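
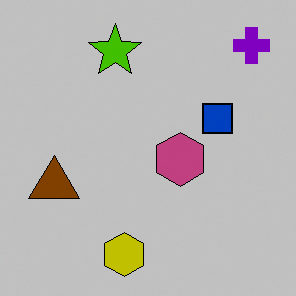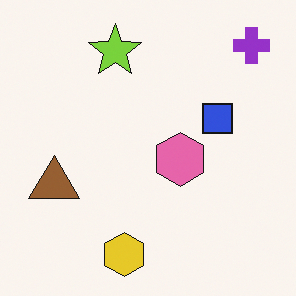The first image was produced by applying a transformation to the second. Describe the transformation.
The image was heavily posterized to just a handful of flat colors.

Each flat color has snapped to a coarser quantized level — most visibly, the near-white background has dropped to a flat grey.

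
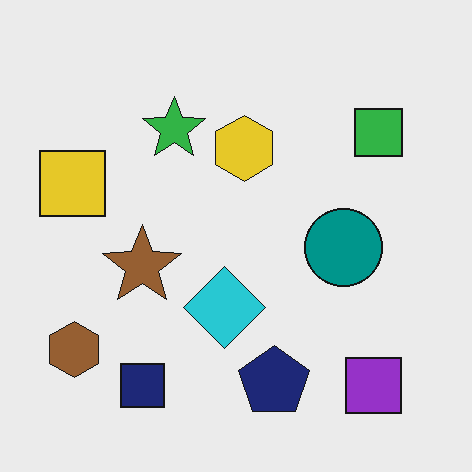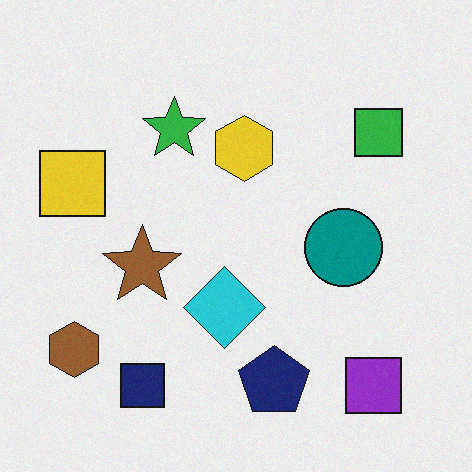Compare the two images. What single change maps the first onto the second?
This is the original image degraded with a light layer of grain.

Random speckle covers the whole image, including the flat background.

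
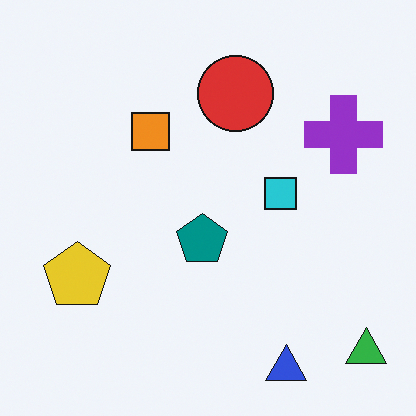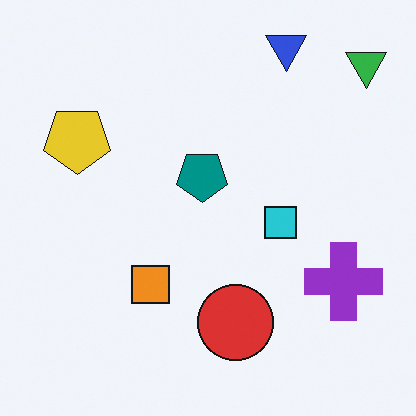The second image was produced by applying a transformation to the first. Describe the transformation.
It was flipped vertically (top ↔ bottom).

The blue triangle is in the bottom-right of the first image and the top-right of the second — shapes on opposite sides of the horizontal midline have swapped in a mirror flip.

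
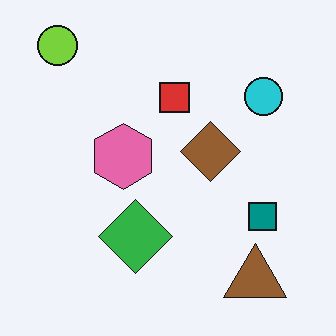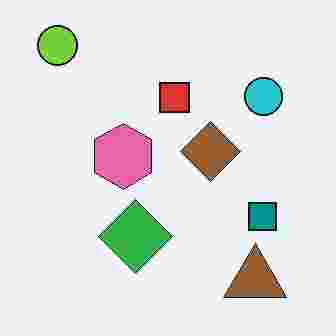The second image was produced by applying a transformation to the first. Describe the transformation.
The image was degraded with heavy JPEG compression.

Blocky 8×8 compression artifacts appear around shape edges and the flat background shows ringing — characteristic JPEG degradation.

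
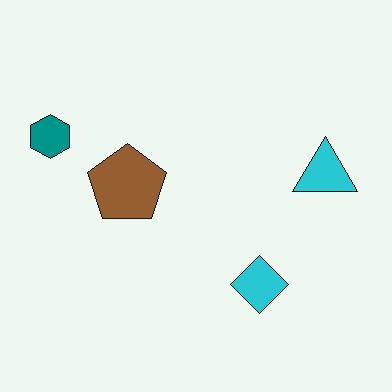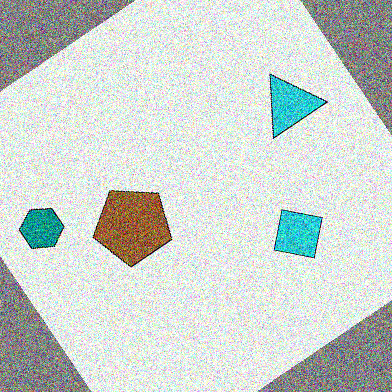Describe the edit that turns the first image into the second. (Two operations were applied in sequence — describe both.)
The second image is the first rotated counter-clockwise by a large amount — several tens of degrees, then degraded with a thick layer of grain.

Every shape is tilted by the same angle and the image corners show triangular fill wedges — a whole-image rotation by a non-right angle. Random speckle covers the whole image, including the flat background.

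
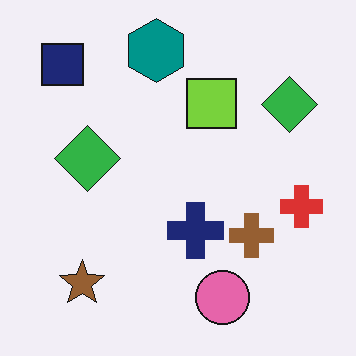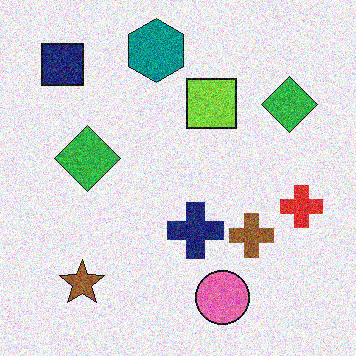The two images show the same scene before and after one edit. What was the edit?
The image was degraded with heavy additive noise.

Random speckle covers the whole image, including the flat background.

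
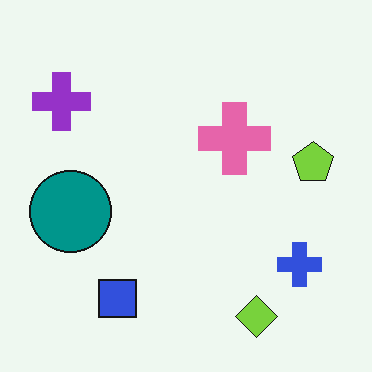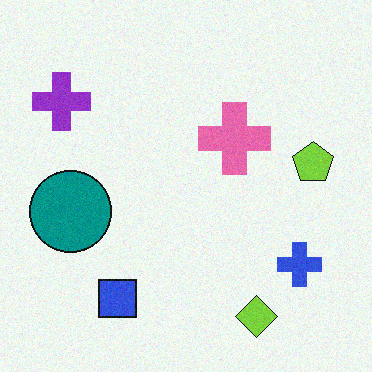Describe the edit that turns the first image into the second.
Degraded with light additive noise.

Random speckle covers the whole image, including the flat background.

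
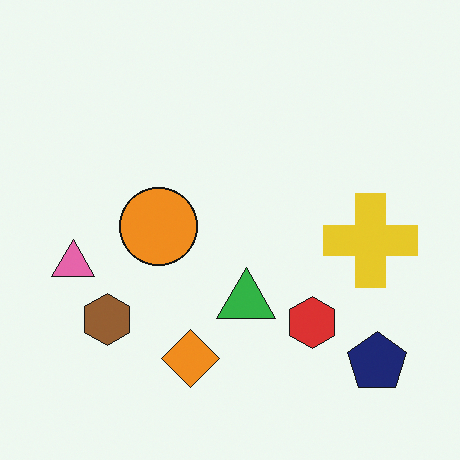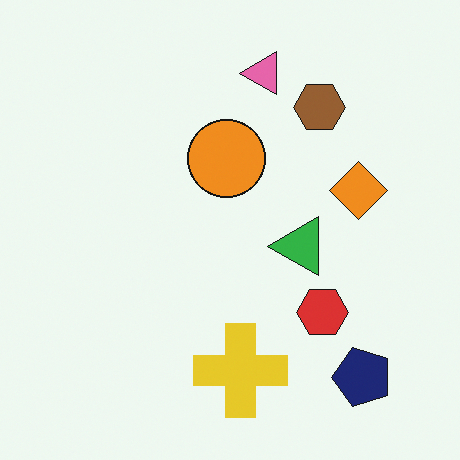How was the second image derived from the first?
This is the original image transposed (reflected across the top-left ↔ bottom-right diagonal).

Shapes have swapped their row and column positions — what was in the top-right is now in the bottom-left — a diagonal reflection.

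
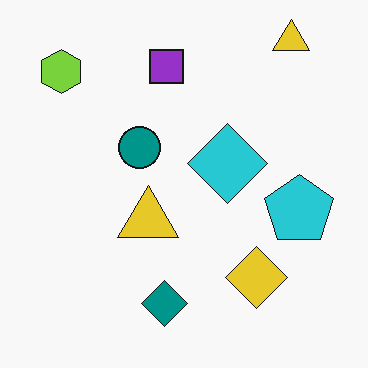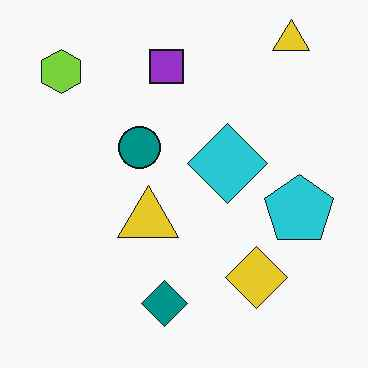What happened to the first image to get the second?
The second image is the first given moderate JPEG compression.

Blocky 8×8 compression artifacts appear around shape edges and the flat background shows ringing — characteristic JPEG degradation.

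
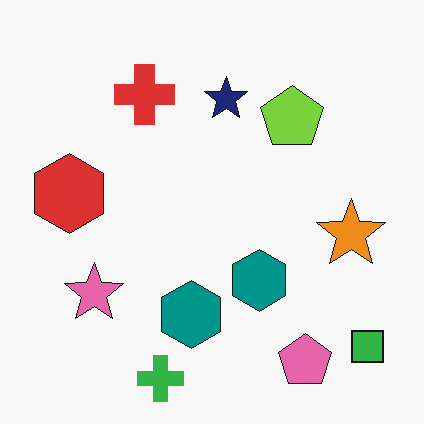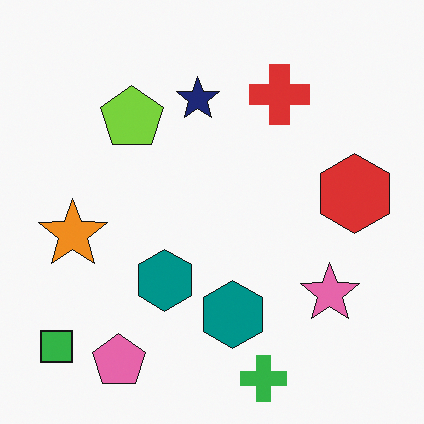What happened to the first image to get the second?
The second image is the first flipped horizontally (left ↔ right).

The green square is in the bottom-right of the first image and the bottom-left of the second — shapes on opposite sides of the vertical midline have swapped in a mirror flip.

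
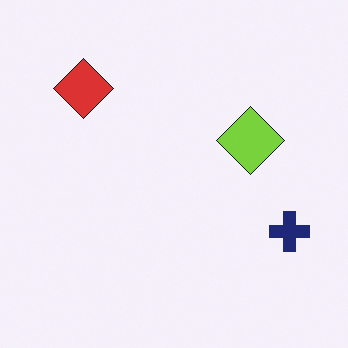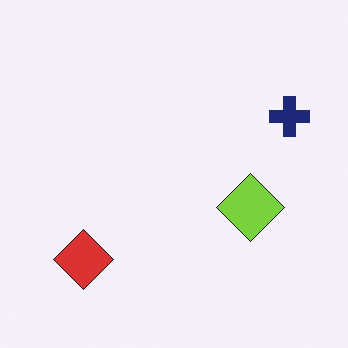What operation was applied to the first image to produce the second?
It was flipped vertically (top ↔ bottom).

The red diamond is in the top-left of the first image and the bottom-left of the second — shapes on opposite sides of the horizontal midline have swapped in a mirror flip.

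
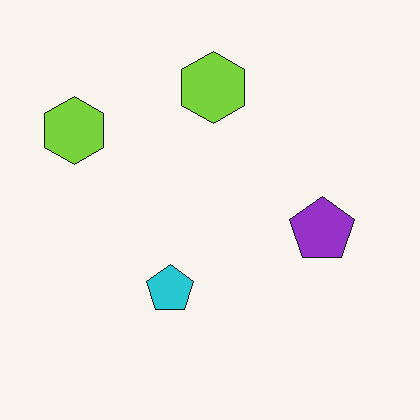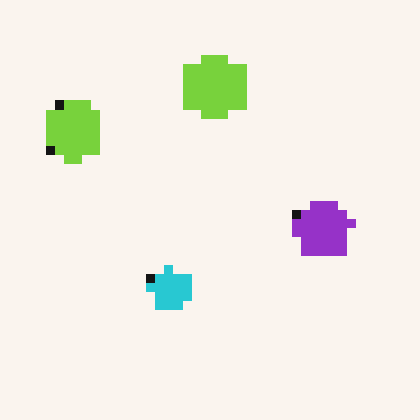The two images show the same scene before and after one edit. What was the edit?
Coarsely pixelated.

Shapes are reduced to large square blocks; fine edges and outlines are lost — a downscale-then-upscale (mosaic) effect.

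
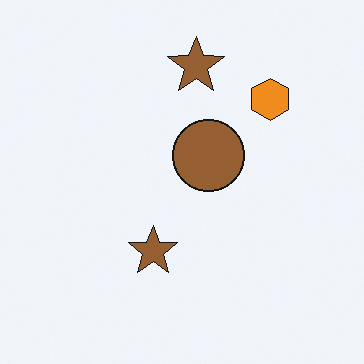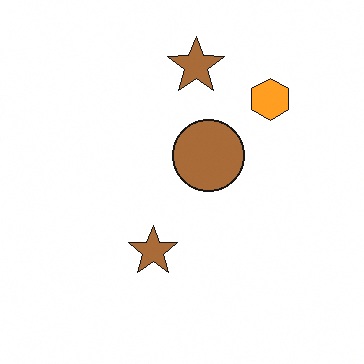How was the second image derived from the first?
The second image is the first slightly brightened.

Every pixel — background and shapes alike — is uniformly brightened.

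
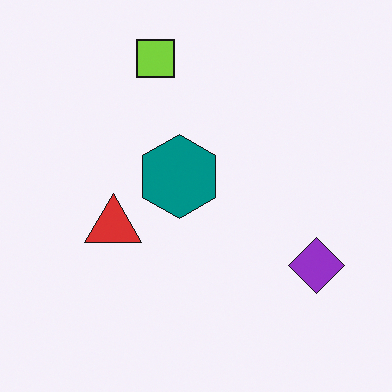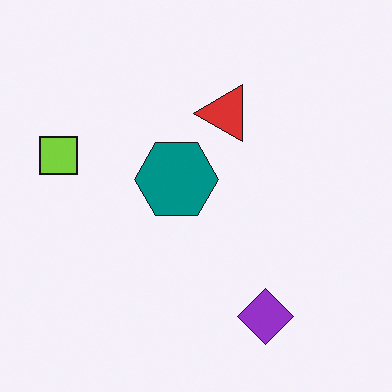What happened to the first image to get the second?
The transformation is: transposed (reflected across the top-left ↔ bottom-right diagonal).

Shapes have swapped their row and column positions — what was in the top-right is now in the bottom-left — a diagonal reflection.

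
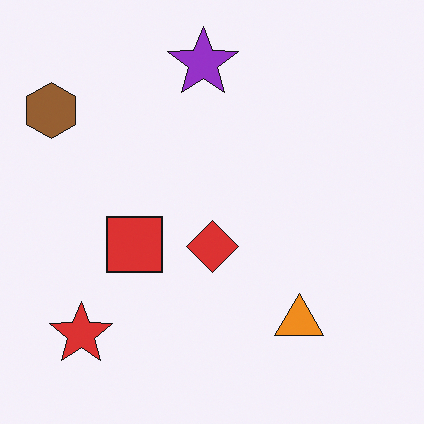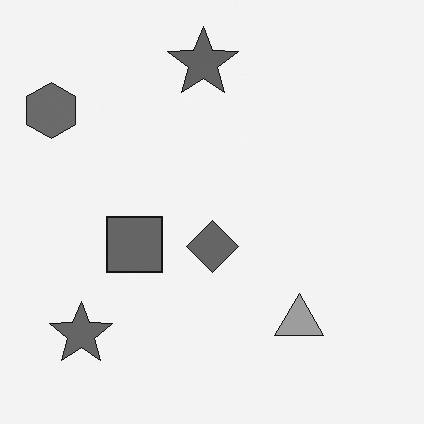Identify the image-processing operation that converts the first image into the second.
The second image is the first converted to grayscale.

All color is removed — every shape is now a shade of grey.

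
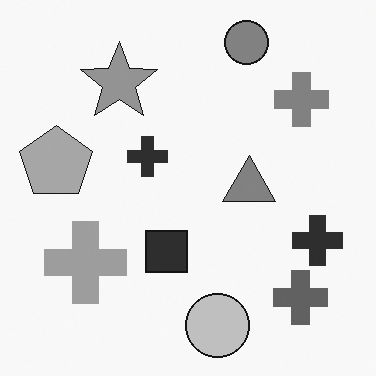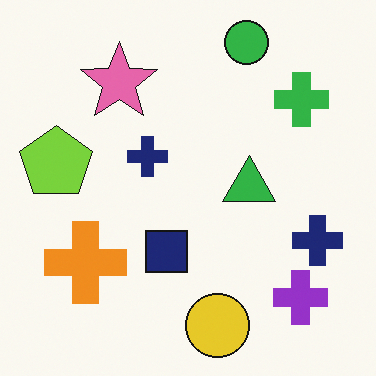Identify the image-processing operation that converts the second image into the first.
This is the original image converted to grayscale.

All color is removed — every shape is now a shade of grey.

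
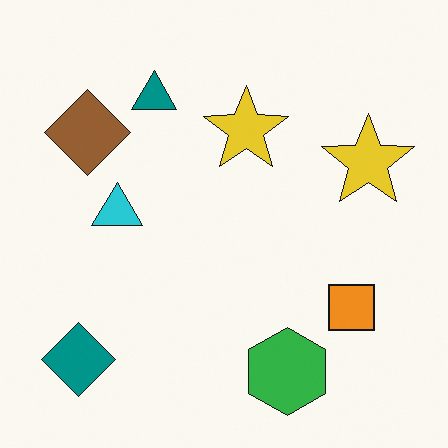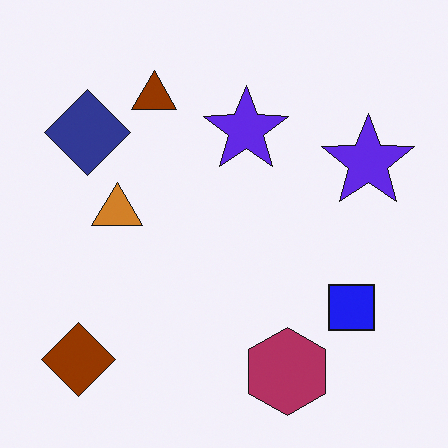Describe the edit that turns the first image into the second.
This is the original image hue-shifted through roughly half the color wheel.

Every shape's color has rotated by the same amount around the hue wheel — a uniform hue shift.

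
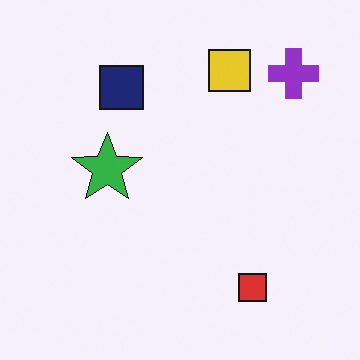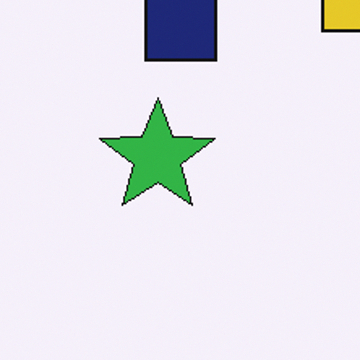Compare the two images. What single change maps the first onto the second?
This is the original image cropped tightly and scaled back up.

The visible shapes are larger and the field of view is narrower; shapes near the original edges may be partly or wholly outside the frame — a crop-and-rescale.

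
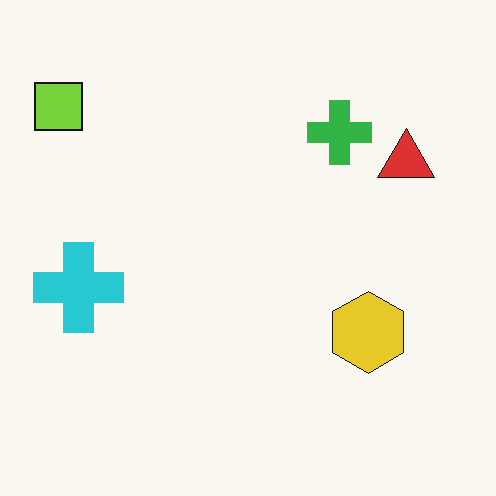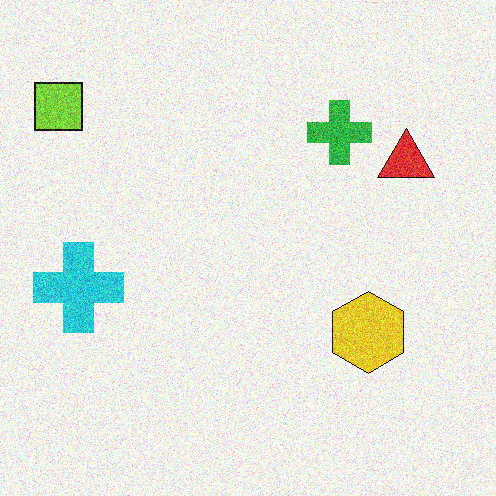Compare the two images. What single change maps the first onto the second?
Degraded with heavy additive noise.

Random speckle covers the whole image, including the flat background.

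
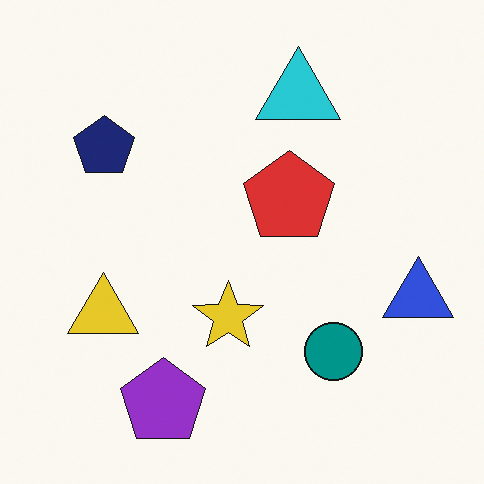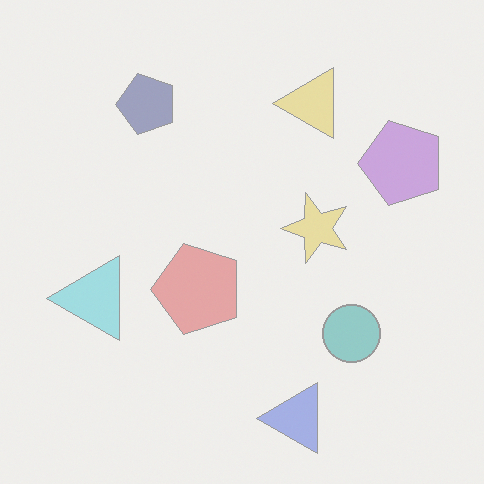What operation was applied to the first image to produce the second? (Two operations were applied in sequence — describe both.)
This is the original image transposed (reflected across the top-left ↔ bottom-right diagonal), then given much lower contrast.

Shapes have swapped their row and column positions — what was in the top-right is now in the bottom-left — a diagonal reflection. Tones are pushed toward mid-grey across the whole image — a global contrast change.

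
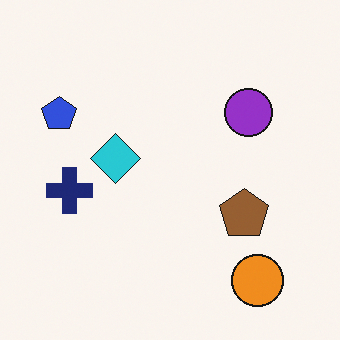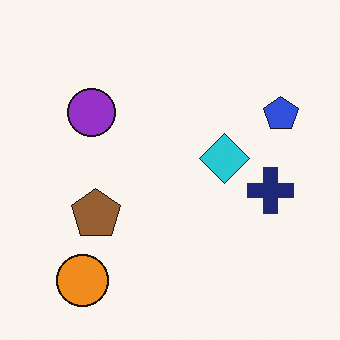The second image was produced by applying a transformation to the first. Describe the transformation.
It was flipped horizontally (left ↔ right).

The blue pentagon is in the left of the first image and the right of the second — shapes on opposite sides of the vertical midline have swapped in a mirror flip.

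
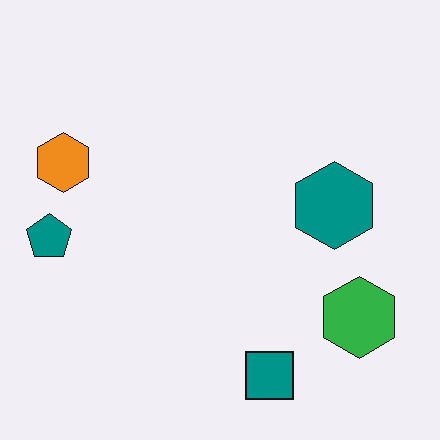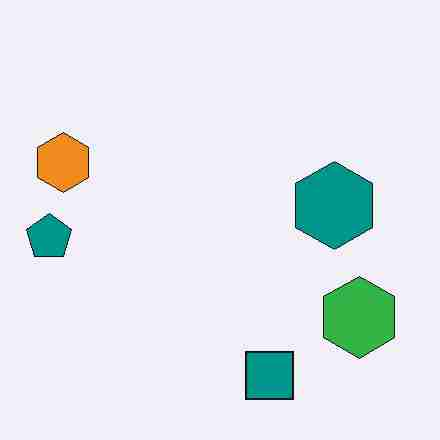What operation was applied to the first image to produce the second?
This is the original image heavily JPEG-compressed with obvious blocking artifacts.

Blocky 8×8 compression artifacts appear around shape edges and the flat background shows ringing — characteristic JPEG degradation.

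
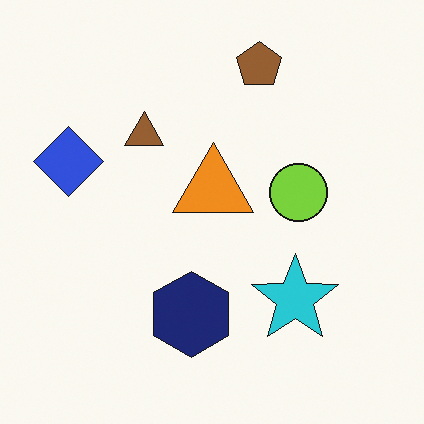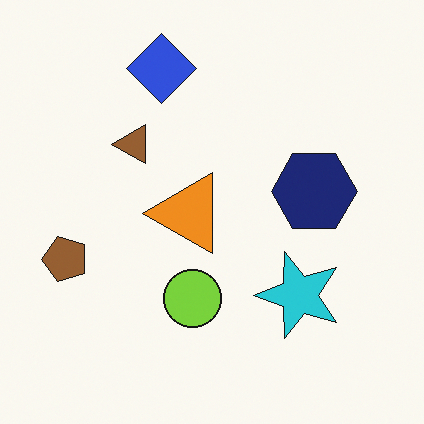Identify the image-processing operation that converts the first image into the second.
This is the original image transposed (reflected across the top-left ↔ bottom-right diagonal).

Shapes have swapped their row and column positions — what was in the top-right is now in the bottom-left — a diagonal reflection.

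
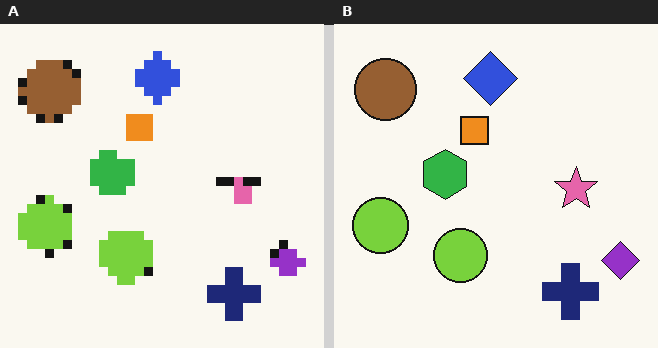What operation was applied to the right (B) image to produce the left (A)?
It was heavily pixelated into large blocks.

Shapes are reduced to large square blocks; fine edges and outlines are lost — a downscale-then-upscale (mosaic) effect.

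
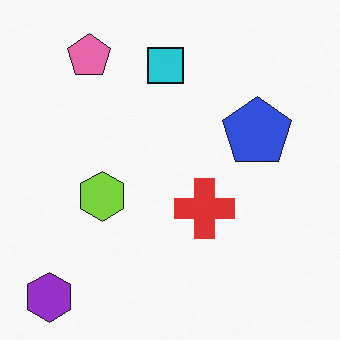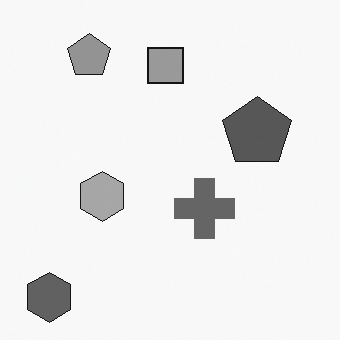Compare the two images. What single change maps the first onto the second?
The image was converted to grayscale.

All color is removed — every shape is now a shade of grey.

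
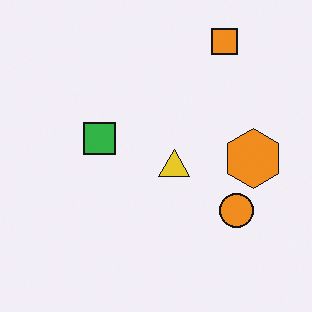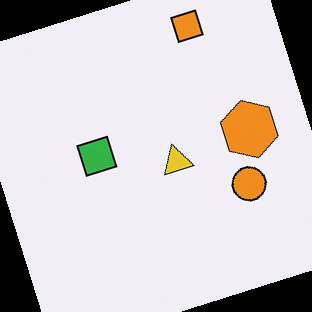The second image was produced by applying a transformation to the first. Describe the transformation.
The second image is the first rotated counter-clockwise by a moderate amount.

Every shape is tilted by the same angle and the image corners show triangular fill wedges — a whole-image rotation by a non-right angle.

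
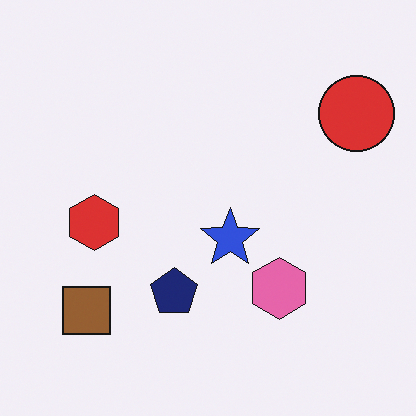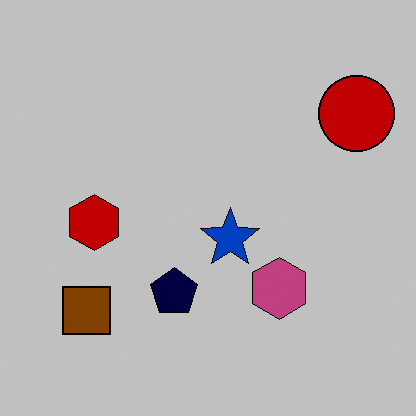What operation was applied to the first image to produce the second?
This is the original image heavily posterized to just a handful of flat colors.

Each flat color has snapped to a coarser quantized level — most visibly, the near-white background has dropped to a flat grey.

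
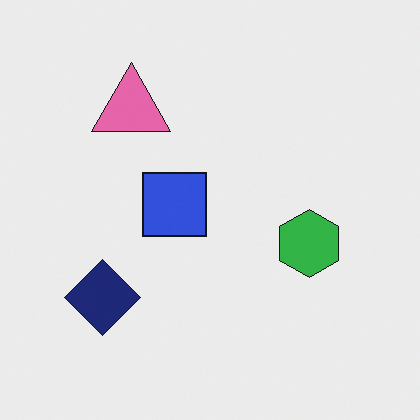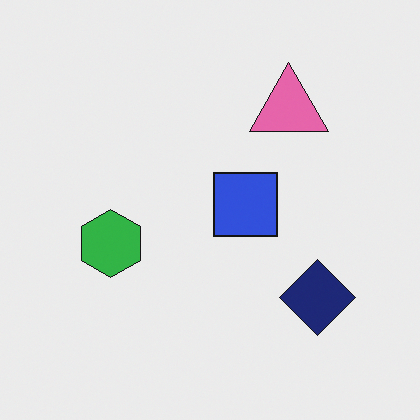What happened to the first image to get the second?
The second image is the first flipped horizontally (left ↔ right).

The navy diamond is in the bottom-left of the first image and the bottom-right of the second — shapes on opposite sides of the vertical midline have swapped in a mirror flip.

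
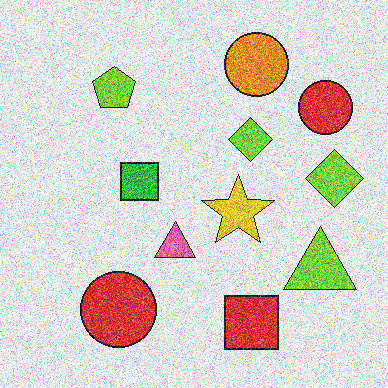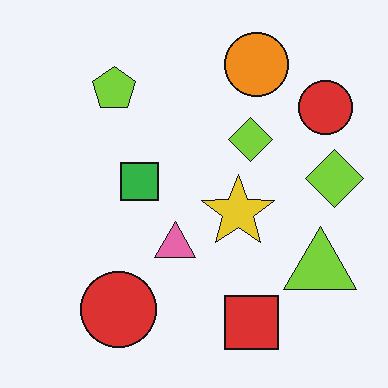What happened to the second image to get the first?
This is the original image degraded with a thick layer of grain.

Random speckle covers the whole image, including the flat background.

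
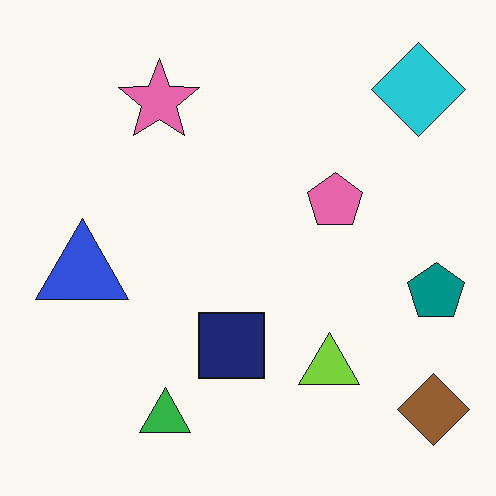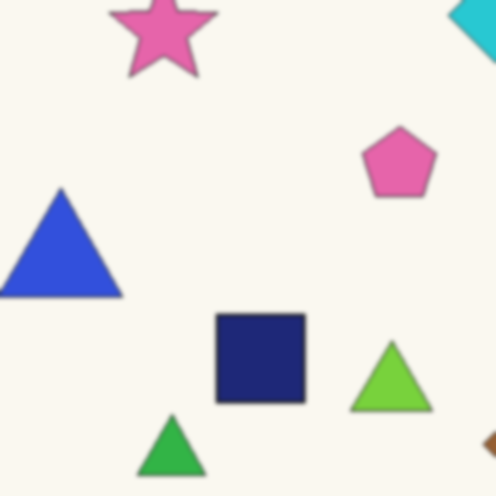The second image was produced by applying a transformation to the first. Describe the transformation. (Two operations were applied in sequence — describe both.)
The second image is the first cropped to a modestly smaller region and rescaled, then slightly softened.

The visible shapes are larger and the field of view is narrower; shapes near the original edges may be partly or wholly outside the frame — a crop-and-rescale. Shape edges and outlines are uniformly softened across the whole image.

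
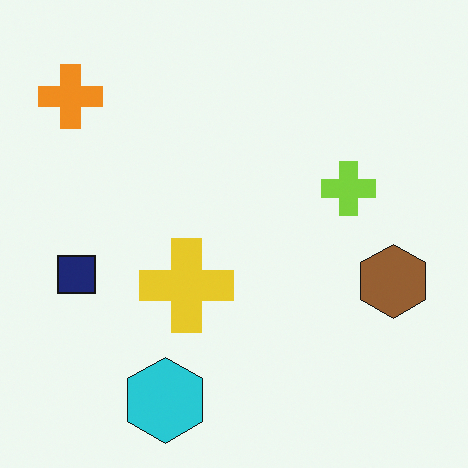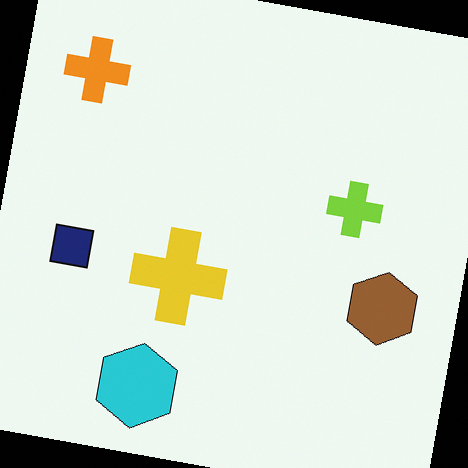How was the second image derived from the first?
The transformation is: rotated clockwise by a small amount.

Every shape is tilted by the same angle and the image corners show triangular fill wedges — a whole-image rotation by a non-right angle.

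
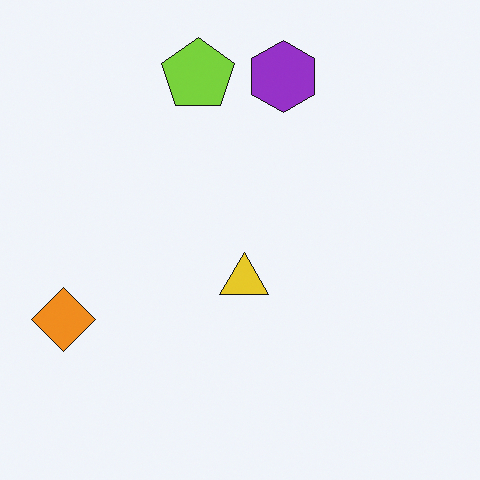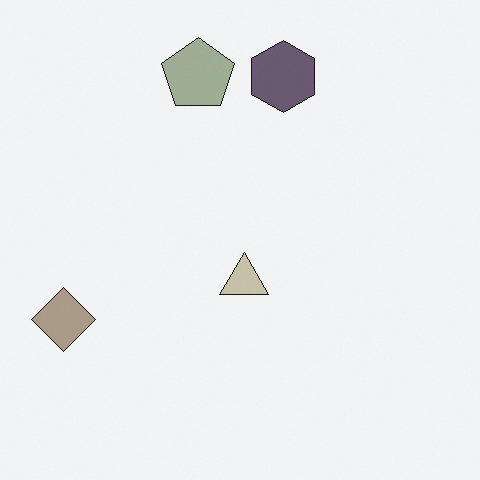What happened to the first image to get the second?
This is the original image heavily desaturated.

All colors are more muted and greyish — a global saturation change.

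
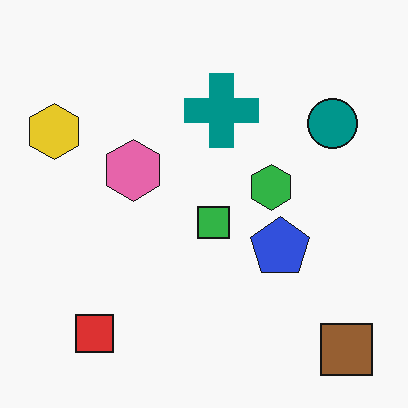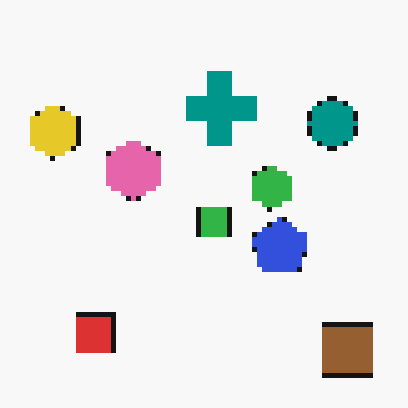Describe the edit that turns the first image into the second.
It was mildly pixelated.

Shapes are reduced to large square blocks; fine edges and outlines are lost — a downscale-then-upscale (mosaic) effect.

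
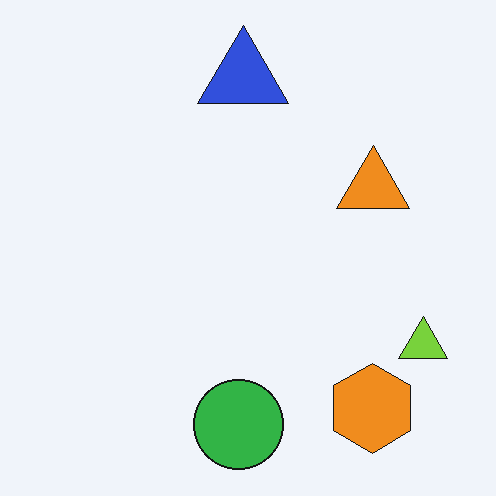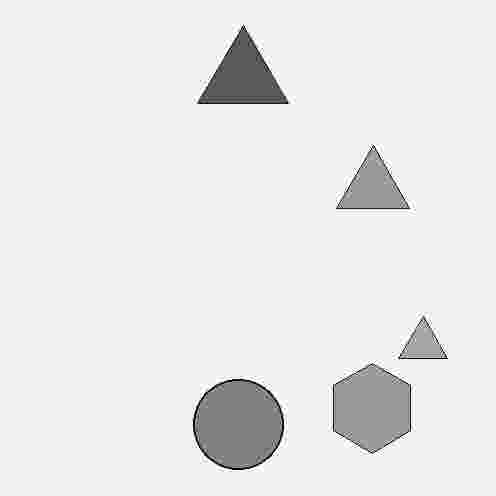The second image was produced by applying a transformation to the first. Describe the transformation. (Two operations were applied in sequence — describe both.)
The transformation is: converted to grayscale, then heavily JPEG-compressed with obvious blocking artifacts.

All color is removed — every shape is now a shade of grey. Blocky 8×8 compression artifacts appear around shape edges and the flat background shows ringing — characteristic JPEG degradation.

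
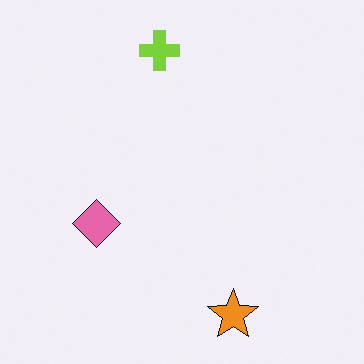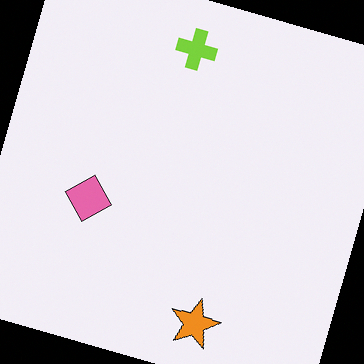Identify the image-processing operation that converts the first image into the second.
Rotated clockwise by a moderate amount.

Every shape is tilted by the same angle and the image corners show triangular fill wedges — a whole-image rotation by a non-right angle.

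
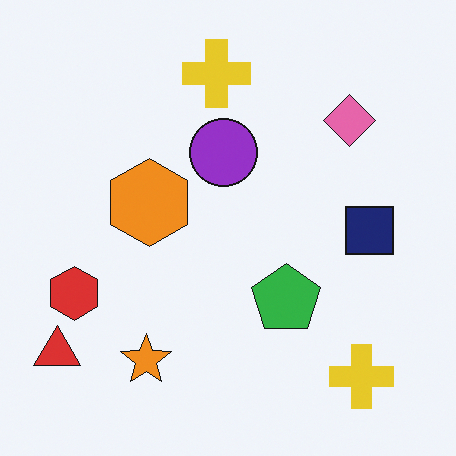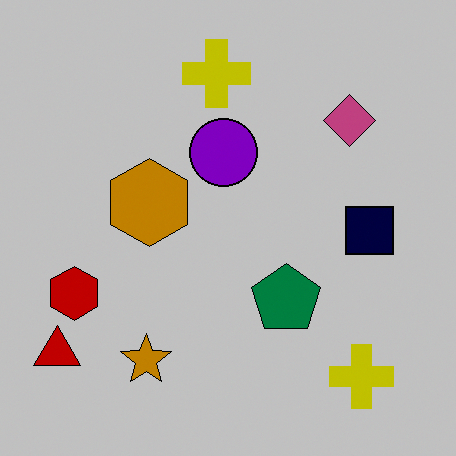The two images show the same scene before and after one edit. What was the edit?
Aggressively posterized.

Each flat color has snapped to a coarser quantized level — most visibly, the near-white background has dropped to a flat grey.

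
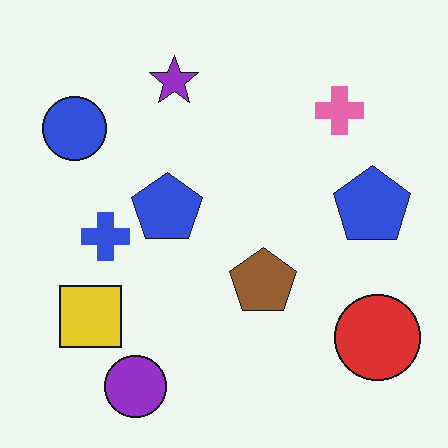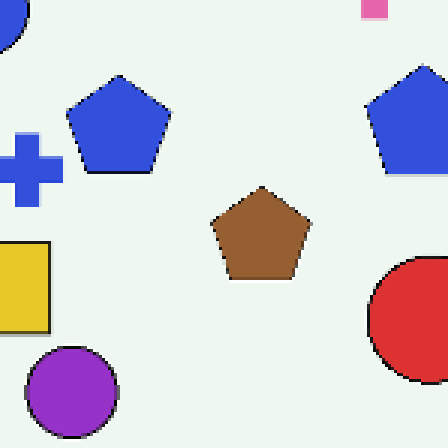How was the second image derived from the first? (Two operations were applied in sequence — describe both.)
The transformation is: cropped slightly and scaled back up, then lightly pixelated (a mild mosaic effect).

The visible shapes are larger and the field of view is narrower; shapes near the original edges may be partly or wholly outside the frame — a crop-and-rescale. Shapes are reduced to large square blocks; fine edges and outlines are lost — a downscale-then-upscale (mosaic) effect.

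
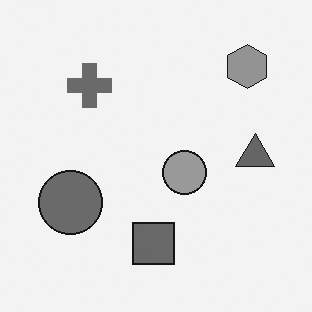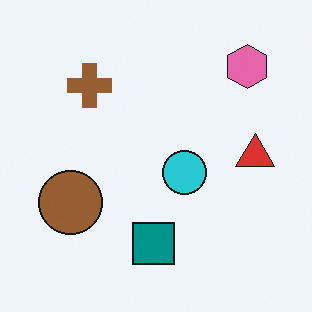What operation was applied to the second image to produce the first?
The first image is the second converted to grayscale.

All color is removed — every shape is now a shade of grey.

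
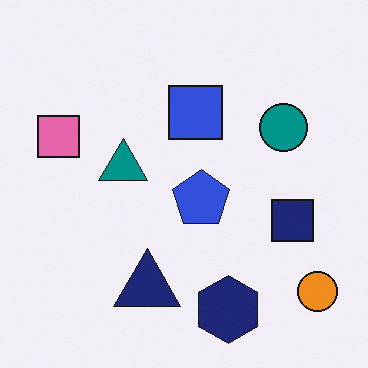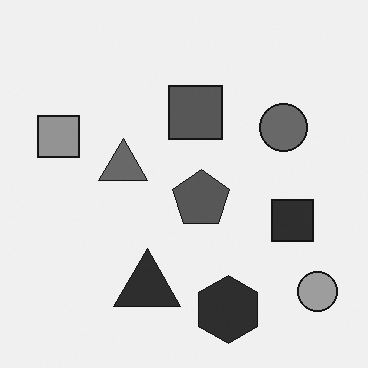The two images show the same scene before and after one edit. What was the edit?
The second image is the first converted to grayscale.

All color is removed — every shape is now a shade of grey.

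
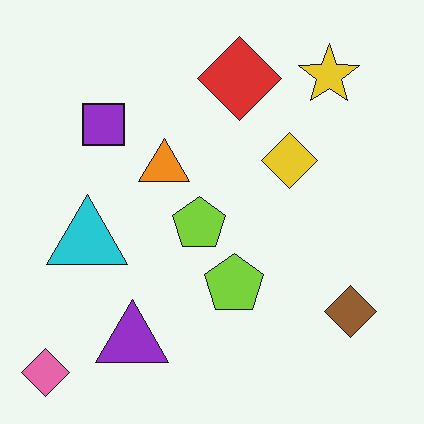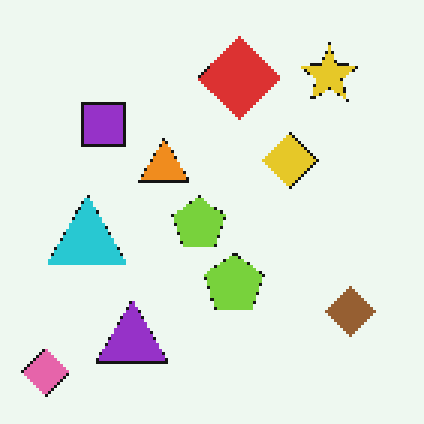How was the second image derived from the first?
The second image is the first lightly pixelated (a mild mosaic effect).

Shapes are reduced to large square blocks; fine edges and outlines are lost — a downscale-then-upscale (mosaic) effect.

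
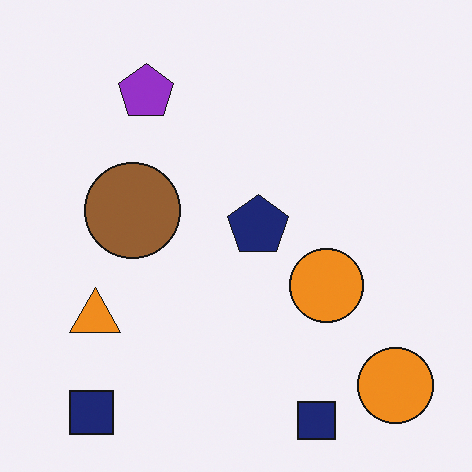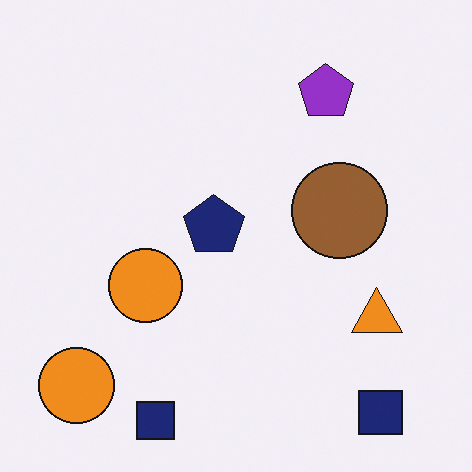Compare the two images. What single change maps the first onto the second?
It was flipped horizontally (left ↔ right).

The orange triangle is in the bottom-left of the first image and the bottom-right of the second — shapes on opposite sides of the vertical midline have swapped in a mirror flip.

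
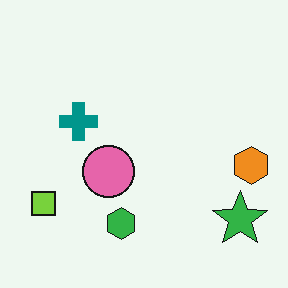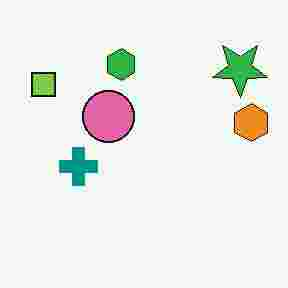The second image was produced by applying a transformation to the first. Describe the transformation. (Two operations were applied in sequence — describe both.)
The transformation is: heavily JPEG-compressed with obvious blocking artifacts, then flipped vertically (top ↔ bottom).

Blocky 8×8 compression artifacts appear around shape edges and the flat background shows ringing — characteristic JPEG degradation. The green hexagon is in the bottom of the first image and the top of the second — shapes on opposite sides of the horizontal midline have swapped in a mirror flip.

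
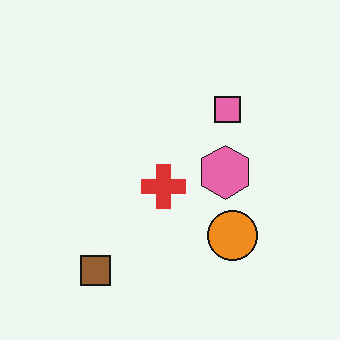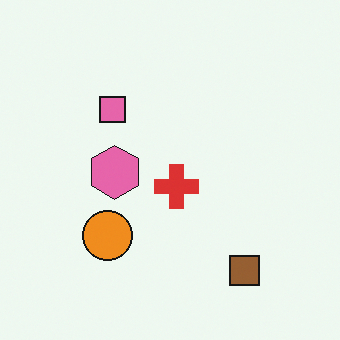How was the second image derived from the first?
The second image is the first flipped horizontally (left ↔ right).

The brown square is in the bottom-left of the first image and the bottom-right of the second — shapes on opposite sides of the vertical midline have swapped in a mirror flip.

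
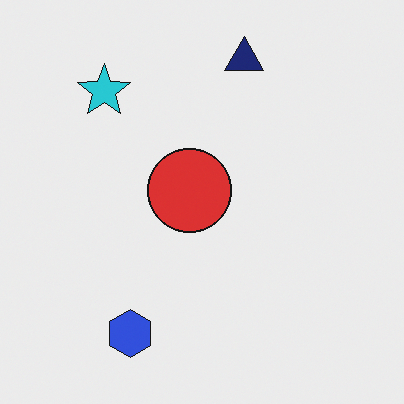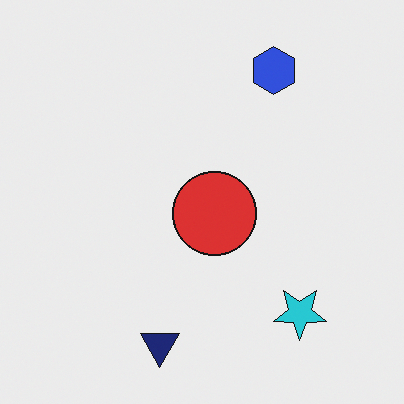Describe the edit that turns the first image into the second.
It was rotated 180°.

The blue hexagon sits in the bottom-left of the first image and the top-right of the second — consistent with a whole-image 180° rotation.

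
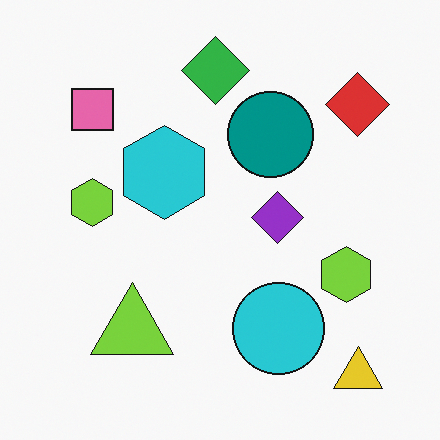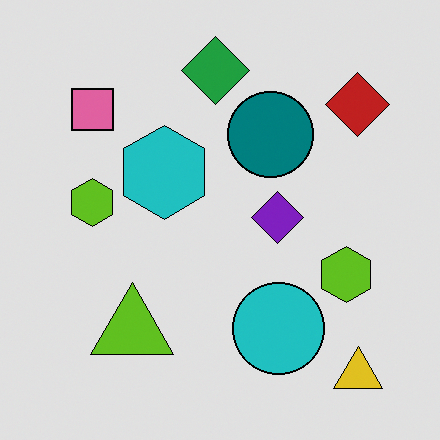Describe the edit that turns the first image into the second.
The second image is the first posterized to a reduced palette.

Each flat color has snapped to a coarser quantized level — most visibly, the near-white background has dropped to a flat grey.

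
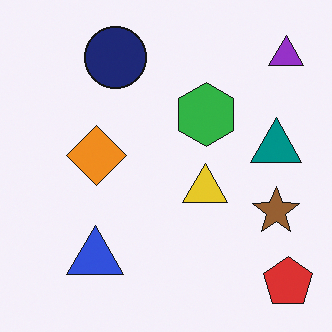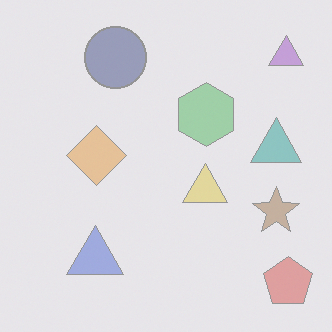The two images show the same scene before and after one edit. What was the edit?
This is the original image washed out (contrast reduced).

Tones are pushed toward mid-grey across the whole image — a global contrast change.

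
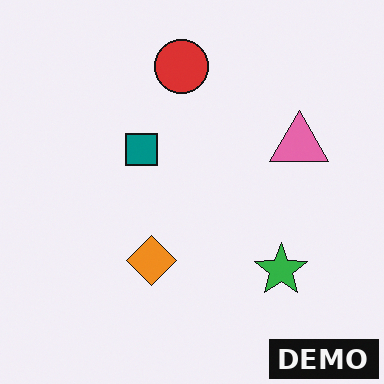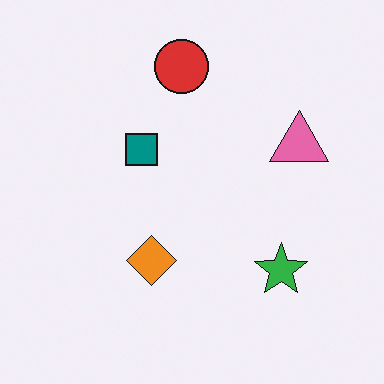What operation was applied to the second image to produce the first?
This is the original image watermarked with the text "DEMO" in the lower-right corner.

A dark label reading "DEMO" appears in the lower-right corner.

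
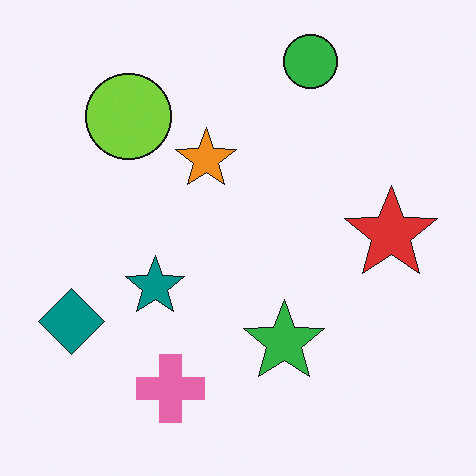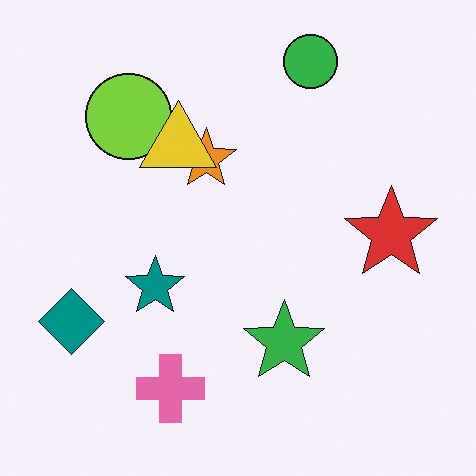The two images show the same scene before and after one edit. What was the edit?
The second image is the first overlaid with an additional yellow triangle.

A yellow triangle appears in the second image that is absent from the first.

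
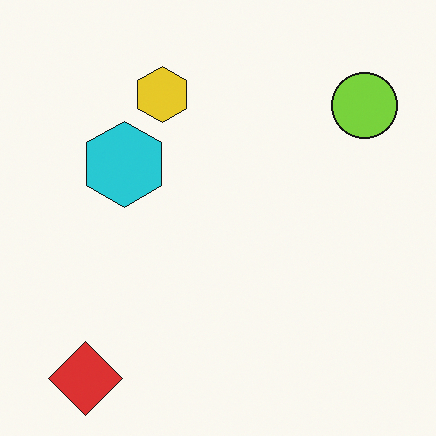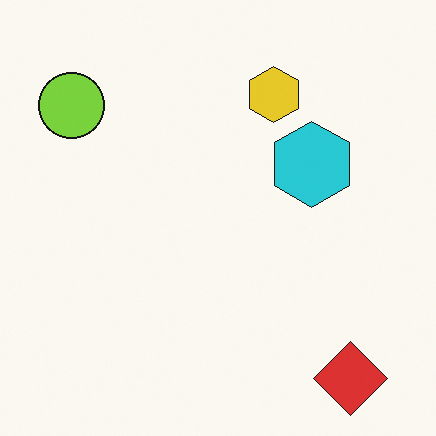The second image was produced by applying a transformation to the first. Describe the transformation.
The transformation is: flipped horizontally (left ↔ right).

The lime circle is in the top-right of the first image and the top-left of the second — shapes on opposite sides of the vertical midline have swapped in a mirror flip.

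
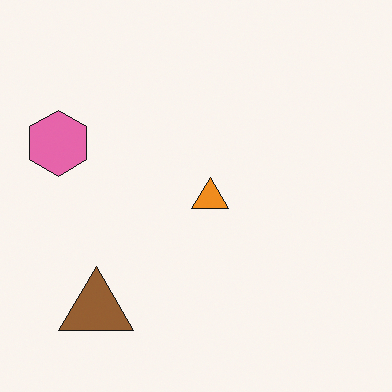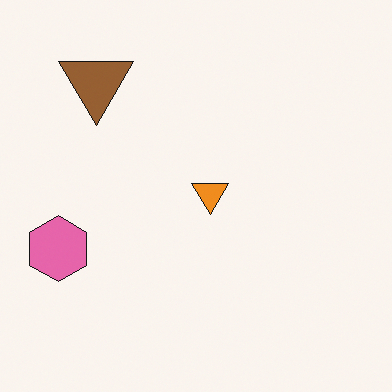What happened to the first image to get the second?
The second image is the first flipped vertically (top ↔ bottom).

The brown triangle is in the bottom-left of the first image and the top-left of the second — shapes on opposite sides of the horizontal midline have swapped in a mirror flip.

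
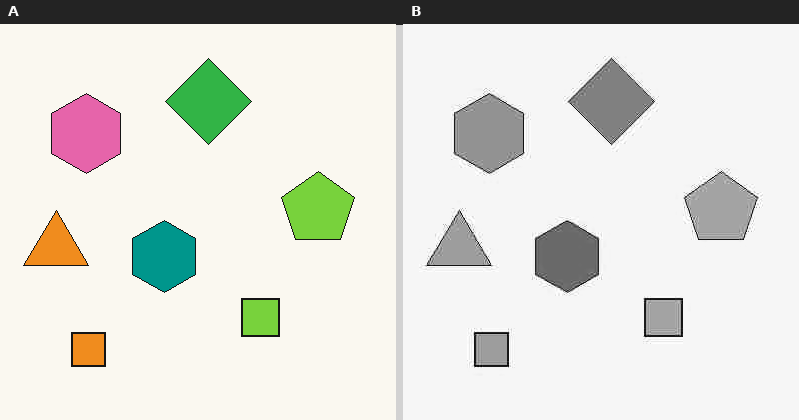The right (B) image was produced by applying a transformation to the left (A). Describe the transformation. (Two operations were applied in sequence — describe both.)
The right (B) image is the left (A) degraded with heavy JPEG compression, then converted to grayscale.

Blocky 8×8 compression artifacts appear around shape edges and the flat background shows ringing — characteristic JPEG degradation. All color is removed — every shape is now a shade of grey.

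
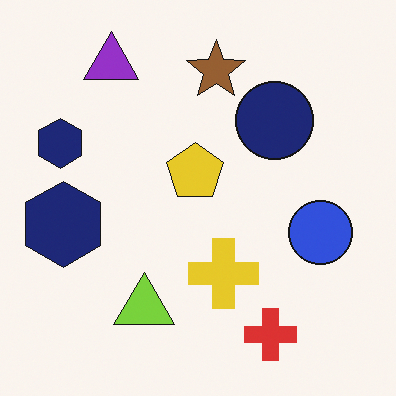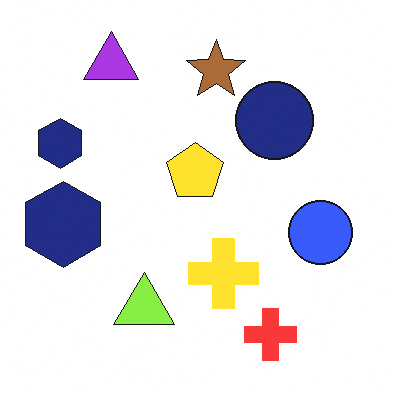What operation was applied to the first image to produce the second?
Brightened a little.

Every pixel — background and shapes alike — is uniformly brightened.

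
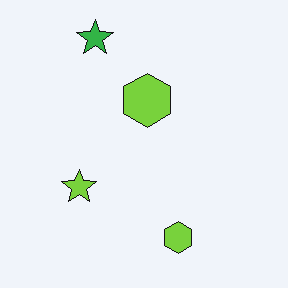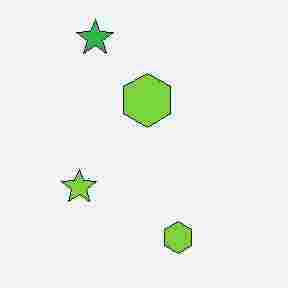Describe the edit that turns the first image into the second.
The image was degraded with heavy JPEG compression.

Blocky 8×8 compression artifacts appear around shape edges and the flat background shows ringing — characteristic JPEG degradation.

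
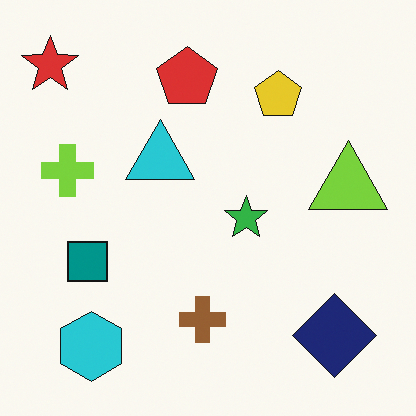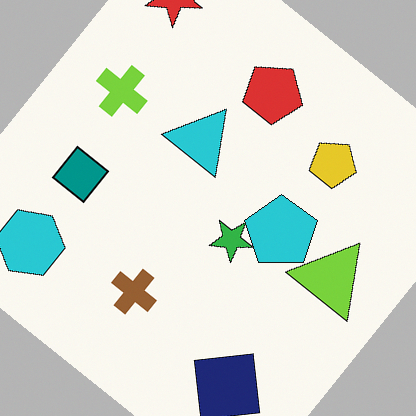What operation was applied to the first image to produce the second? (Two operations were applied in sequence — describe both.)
It was rotated clockwise by a large amount — several tens of degrees, then overlaid with an additional cyan pentagon.

Every shape is tilted by the same angle and the image corners show triangular fill wedges — a whole-image rotation by a non-right angle. A cyan pentagon appears in the second image that is absent from the first.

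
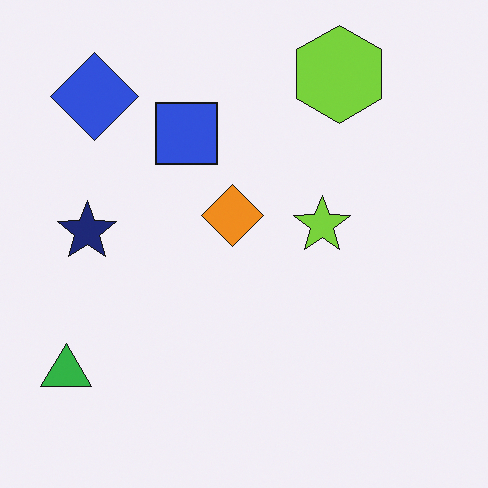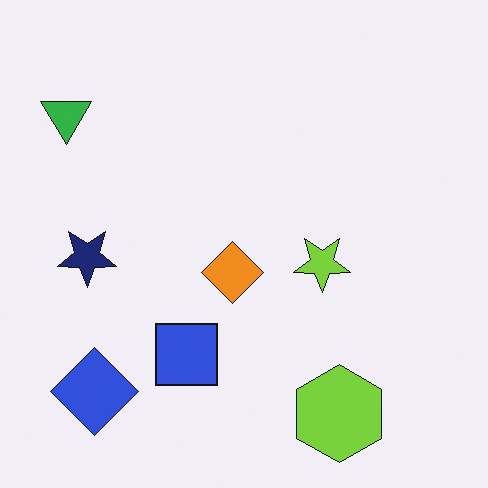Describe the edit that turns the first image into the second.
The second image is the first flipped vertically (top ↔ bottom).

The lime hexagon is in the top-right of the first image and the bottom-right of the second — shapes on opposite sides of the horizontal midline have swapped in a mirror flip.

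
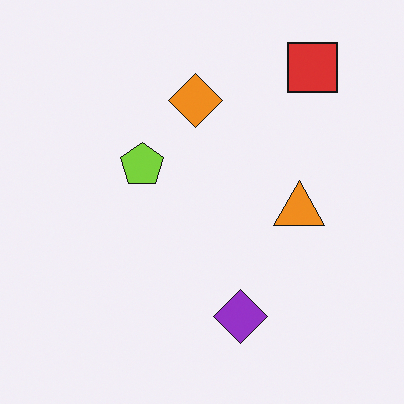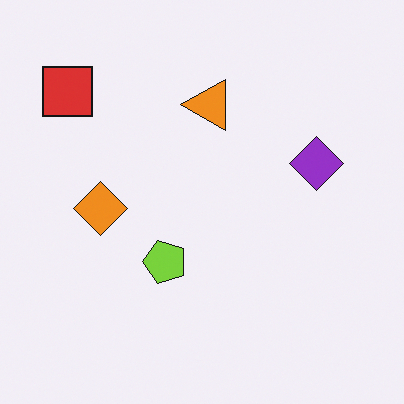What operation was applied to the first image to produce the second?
This is the original image rotated 90° counter-clockwise.

The red square sits in the top-right of the first image and the top-left of the second — consistent with a whole-image 90° counter-clockwise rotation.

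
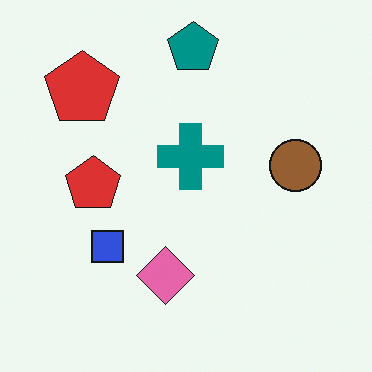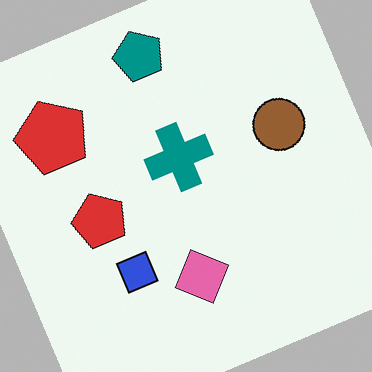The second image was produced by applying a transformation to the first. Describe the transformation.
This is the original image rotated counter-clockwise by a clearly visible amount.

Every shape is tilted by the same angle and the image corners show triangular fill wedges — a whole-image rotation by a non-right angle.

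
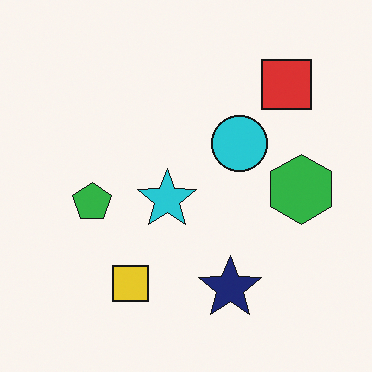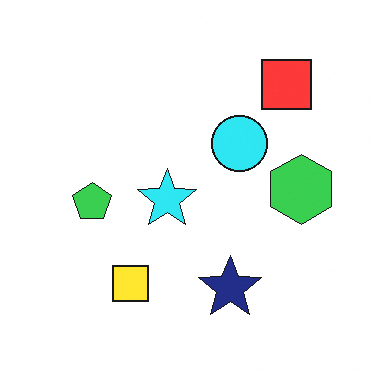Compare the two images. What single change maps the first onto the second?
The image was slightly brightened.

Every pixel — background and shapes alike — is uniformly brightened.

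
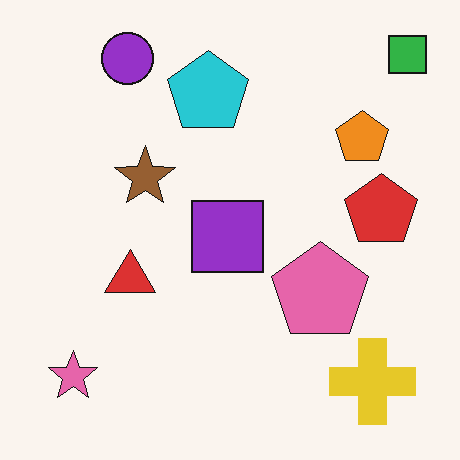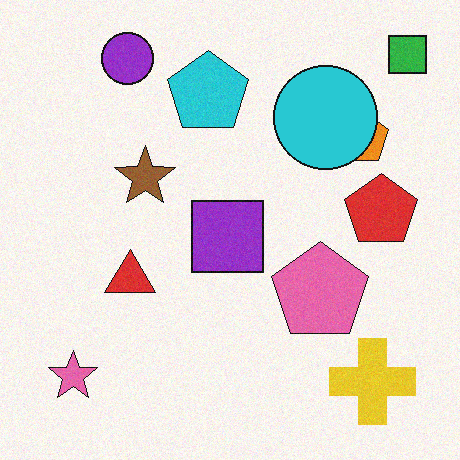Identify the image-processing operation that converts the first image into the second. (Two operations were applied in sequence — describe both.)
This is the original image degraded with subtle gaussian noise, then overlaid with an additional cyan circle.

Random speckle covers the whole image, including the flat background. A cyan circle appears in the second image that is absent from the first.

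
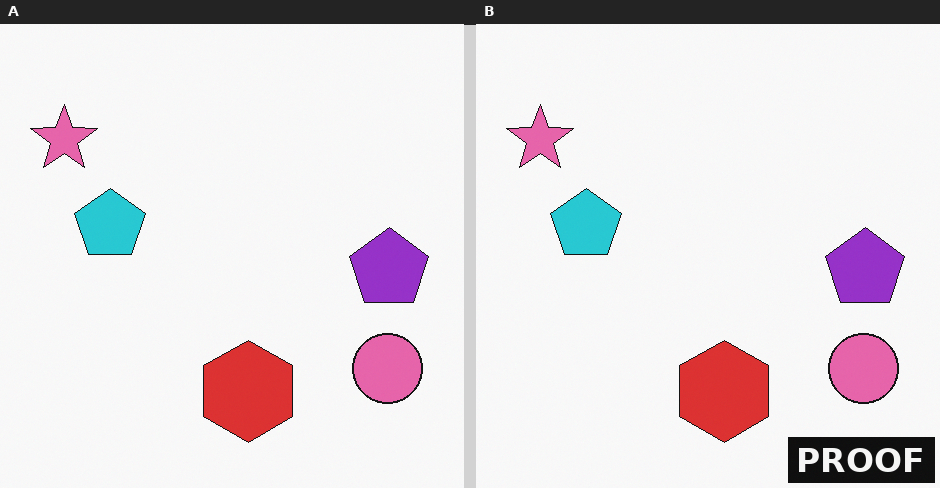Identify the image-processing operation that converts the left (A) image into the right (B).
The image was watermarked with the text "PROOF" in the lower-right corner.

A dark label reading "PROOF" appears in the lower-right corner.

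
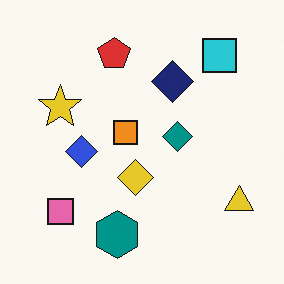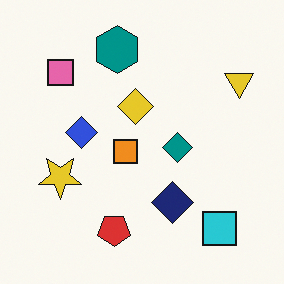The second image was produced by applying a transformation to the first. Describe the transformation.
The transformation is: flipped vertically (top ↔ bottom).

The teal hexagon is in the bottom of the first image and the top of the second — shapes on opposite sides of the horizontal midline have swapped in a mirror flip.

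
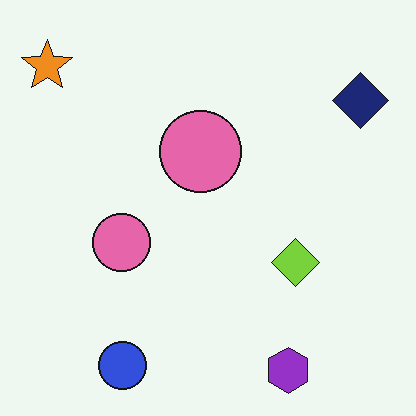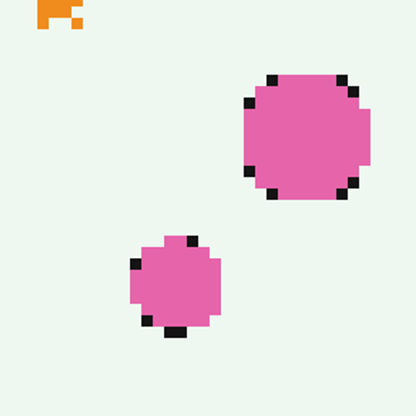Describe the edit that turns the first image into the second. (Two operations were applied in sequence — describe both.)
It was pixelated into visible square blocks, then cropped to a noticeably smaller region and rescaled.

Shapes are reduced to large square blocks; fine edges and outlines are lost — a downscale-then-upscale (mosaic) effect. The visible shapes are larger and the field of view is narrower; shapes near the original edges may be partly or wholly outside the frame — a crop-and-rescale.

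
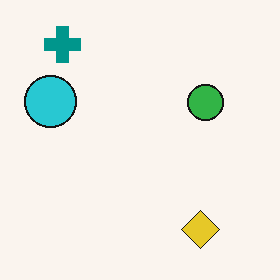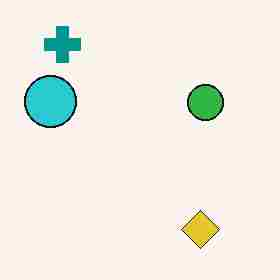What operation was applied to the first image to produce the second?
This is the original image heavily JPEG-compressed with obvious blocking artifacts.

Blocky 8×8 compression artifacts appear around shape edges and the flat background shows ringing — characteristic JPEG degradation.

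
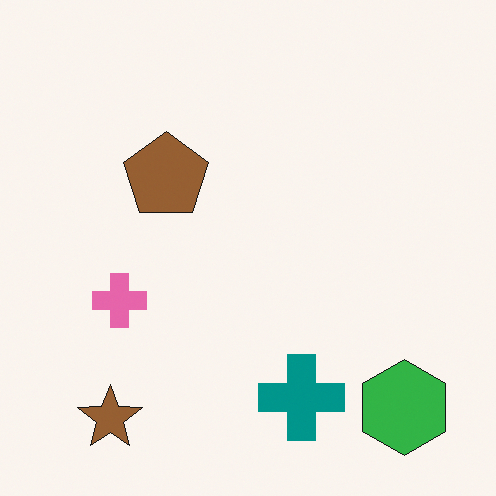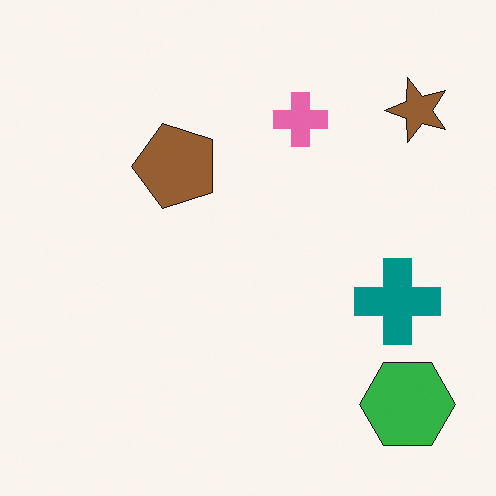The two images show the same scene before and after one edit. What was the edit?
The second image is the first transposed (reflected across the top-left ↔ bottom-right diagonal).

Shapes have swapped their row and column positions — what was in the top-right is now in the bottom-left — a diagonal reflection.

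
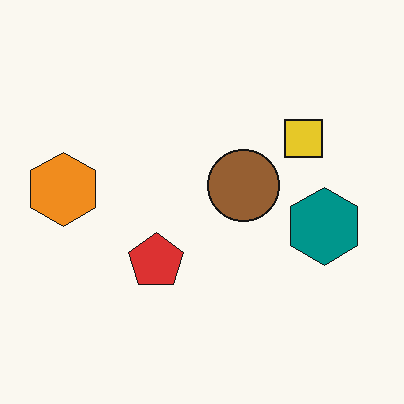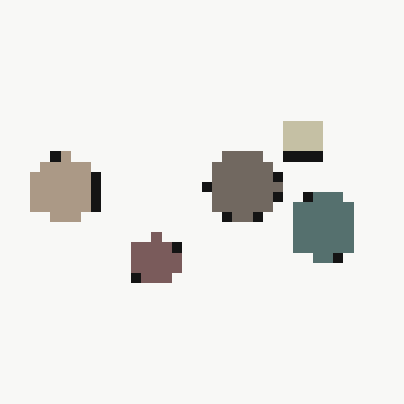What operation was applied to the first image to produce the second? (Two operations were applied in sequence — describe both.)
Coarsely pixelated, then heavily desaturated.

Shapes are reduced to large square blocks; fine edges and outlines are lost — a downscale-then-upscale (mosaic) effect. All colors are more muted and greyish — a global saturation change.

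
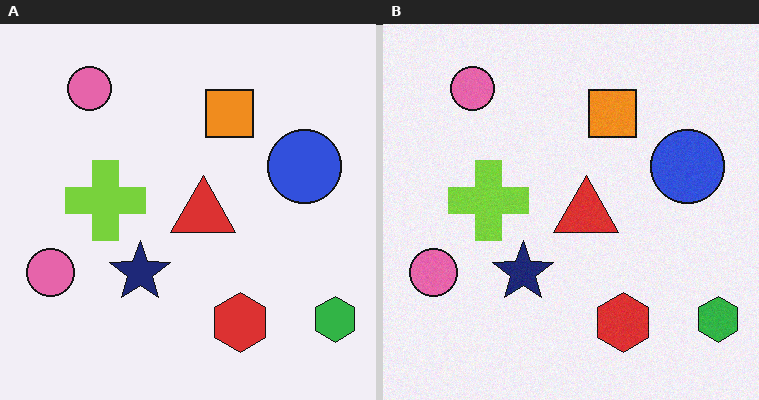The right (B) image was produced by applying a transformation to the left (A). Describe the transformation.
Degraded with light additive noise.

Random speckle covers the whole image, including the flat background.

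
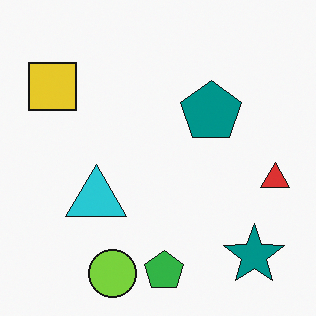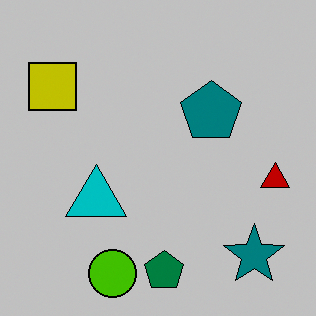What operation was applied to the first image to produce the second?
The image was aggressively posterized.

Each flat color has snapped to a coarser quantized level — most visibly, the near-white background has dropped to a flat grey.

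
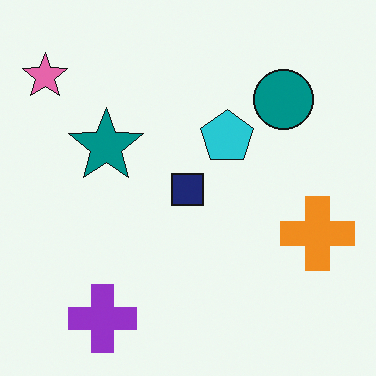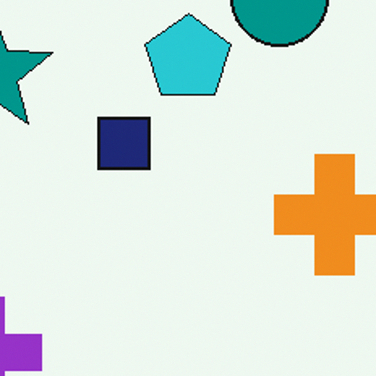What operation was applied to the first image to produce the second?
The image was cropped tightly and scaled back up.

The visible shapes are larger and the field of view is narrower; shapes near the original edges may be partly or wholly outside the frame — a crop-and-rescale.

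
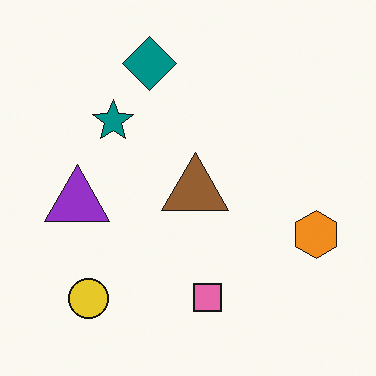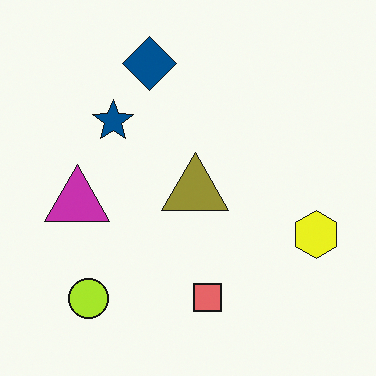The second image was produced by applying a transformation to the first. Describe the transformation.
Hue-shifted by a small amount.

Every shape's color has rotated by the same amount around the hue wheel — a uniform hue shift.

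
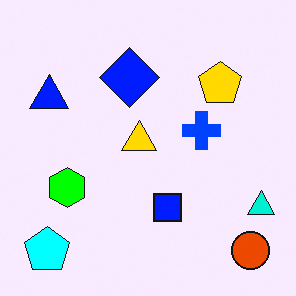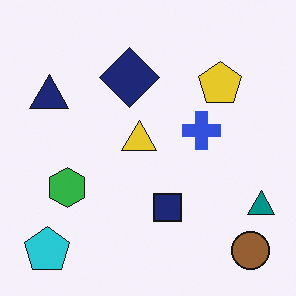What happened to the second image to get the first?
This is the original image made much more vivid (saturation change).

All colors are more vivid — a global saturation change.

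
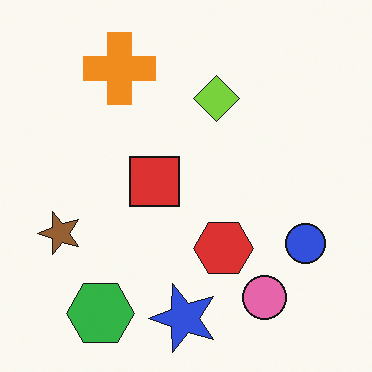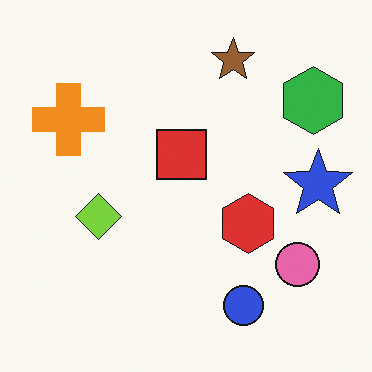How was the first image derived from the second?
The transformation is: transposed (reflected across the top-left ↔ bottom-right diagonal).

Shapes have swapped their row and column positions — what was in the top-right is now in the bottom-left — a diagonal reflection.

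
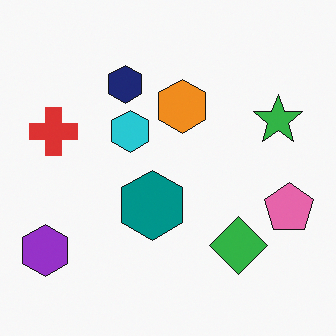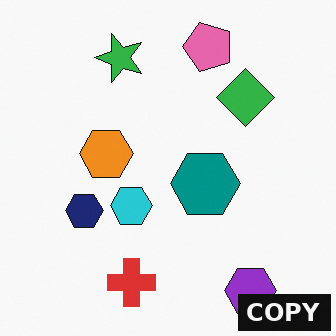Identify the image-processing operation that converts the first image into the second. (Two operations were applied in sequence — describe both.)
The second image is the first rotated 90° counter-clockwise, then watermarked with the text "COPY" in the lower-right corner.

The purple hexagon sits in the bottom-left of the first image and the bottom-right of the second — consistent with a whole-image 90° counter-clockwise rotation. A dark label reading "COPY" appears in the lower-right corner.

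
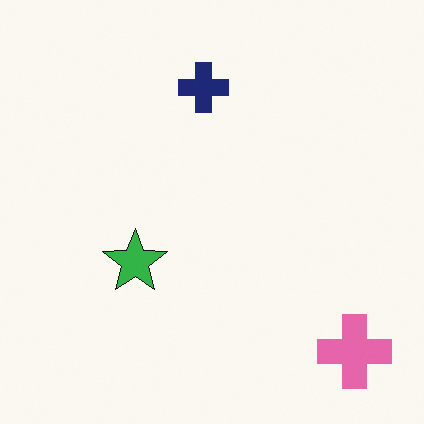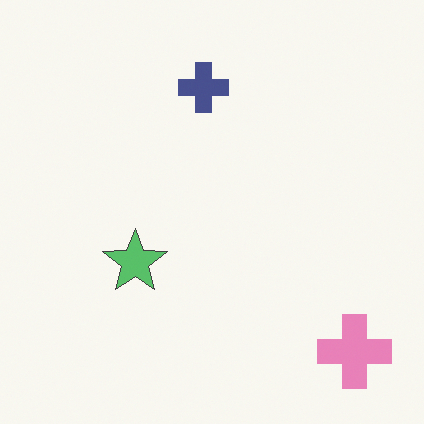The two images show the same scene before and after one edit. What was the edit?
It was given slightly reduced contrast.

Tones are pushed toward mid-grey across the whole image — a global contrast change.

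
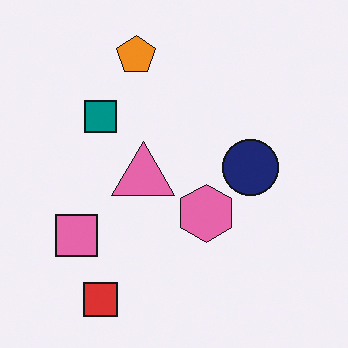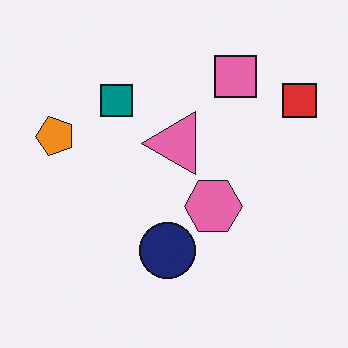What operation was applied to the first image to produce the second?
This is the original image transposed (reflected across the top-left ↔ bottom-right diagonal).

Shapes have swapped their row and column positions — what was in the top-right is now in the bottom-left — a diagonal reflection.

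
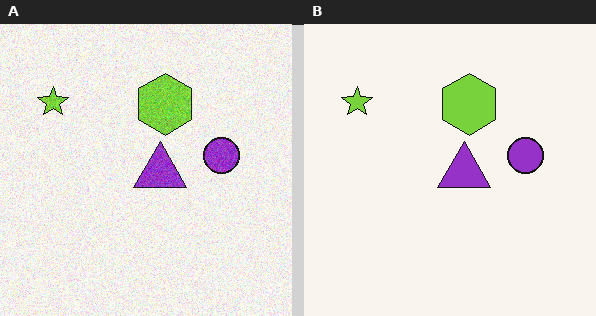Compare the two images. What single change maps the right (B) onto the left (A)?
The transformation is: degraded with moderate additive noise.

Random speckle covers the whole image, including the flat background.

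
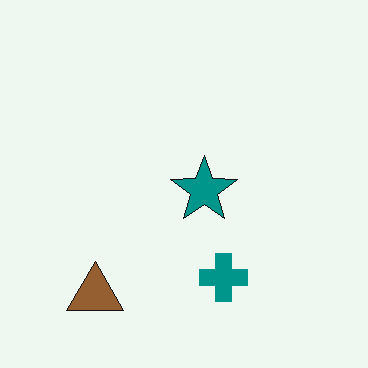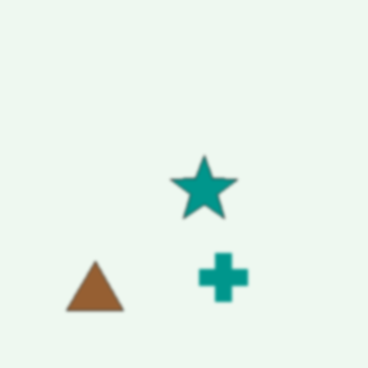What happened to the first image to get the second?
This is the original image lightly blurred.

Shape edges and outlines are uniformly softened across the whole image.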